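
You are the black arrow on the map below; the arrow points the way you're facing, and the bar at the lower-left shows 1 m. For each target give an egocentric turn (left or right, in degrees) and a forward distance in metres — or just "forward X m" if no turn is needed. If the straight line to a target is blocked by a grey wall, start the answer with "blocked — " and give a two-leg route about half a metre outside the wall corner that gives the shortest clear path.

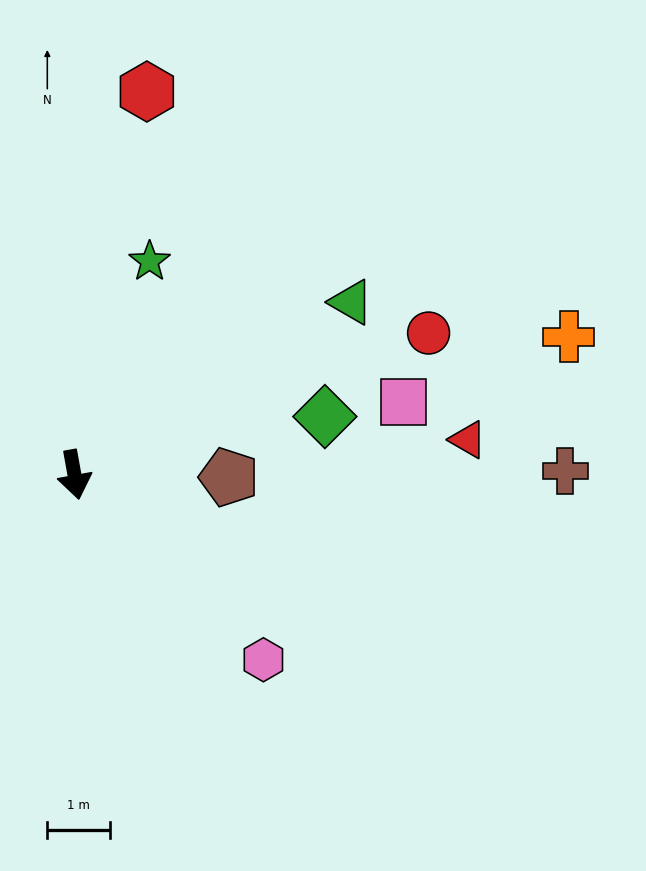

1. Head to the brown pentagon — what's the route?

turn left 79°, forward 2.4 m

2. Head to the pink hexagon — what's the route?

turn left 35°, forward 4.2 m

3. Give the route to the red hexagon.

turn left 159°, forward 6.2 m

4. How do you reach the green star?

turn left 150°, forward 3.6 m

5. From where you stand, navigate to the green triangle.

turn left 112°, forward 5.2 m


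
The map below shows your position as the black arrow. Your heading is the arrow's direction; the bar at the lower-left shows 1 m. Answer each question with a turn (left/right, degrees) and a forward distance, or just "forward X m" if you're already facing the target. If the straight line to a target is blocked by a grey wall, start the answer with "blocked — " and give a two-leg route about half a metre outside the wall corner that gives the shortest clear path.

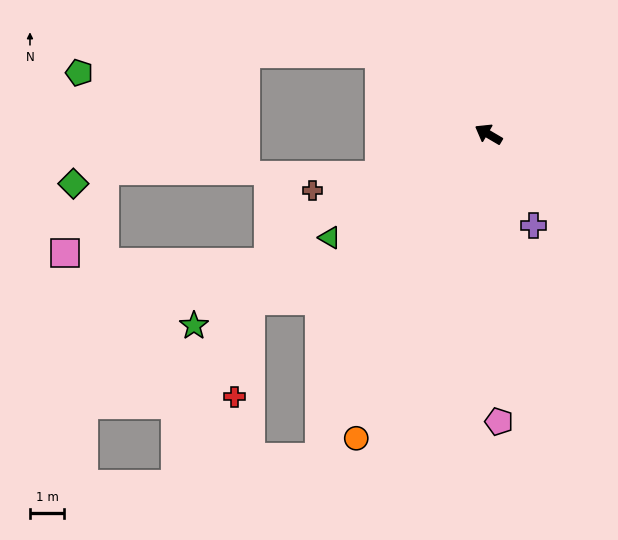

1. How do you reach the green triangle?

turn left 64°, forward 5.6 m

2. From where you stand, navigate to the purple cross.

turn left 147°, forward 3.0 m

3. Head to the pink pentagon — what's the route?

turn left 123°, forward 8.4 m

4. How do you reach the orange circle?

turn left 97°, forward 9.7 m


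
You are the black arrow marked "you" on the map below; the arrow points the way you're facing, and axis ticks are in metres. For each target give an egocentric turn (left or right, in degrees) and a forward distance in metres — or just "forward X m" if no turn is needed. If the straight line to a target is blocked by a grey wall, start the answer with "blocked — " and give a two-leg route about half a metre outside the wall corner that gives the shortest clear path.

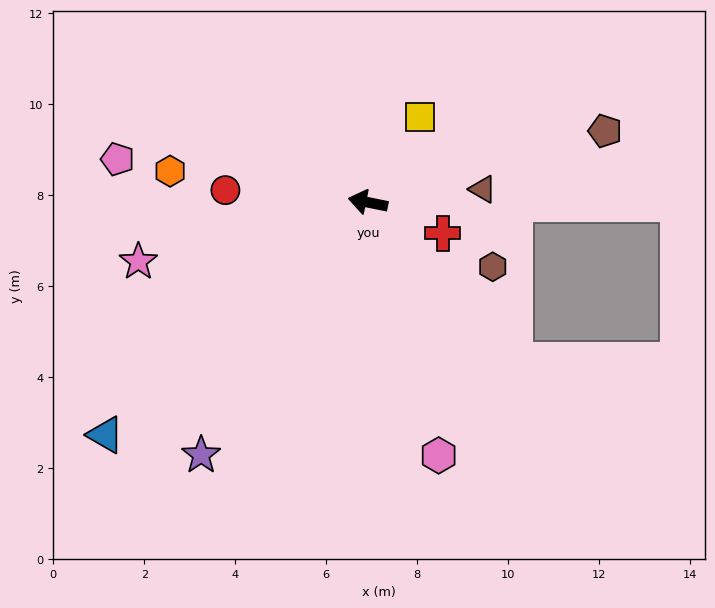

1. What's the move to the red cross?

turn left 169°, forward 1.8 m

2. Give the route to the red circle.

turn left 6°, forward 3.1 m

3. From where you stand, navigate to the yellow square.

turn right 110°, forward 2.2 m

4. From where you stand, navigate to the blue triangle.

turn left 53°, forward 7.7 m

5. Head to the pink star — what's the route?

turn left 26°, forward 5.2 m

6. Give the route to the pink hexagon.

turn left 117°, forward 5.8 m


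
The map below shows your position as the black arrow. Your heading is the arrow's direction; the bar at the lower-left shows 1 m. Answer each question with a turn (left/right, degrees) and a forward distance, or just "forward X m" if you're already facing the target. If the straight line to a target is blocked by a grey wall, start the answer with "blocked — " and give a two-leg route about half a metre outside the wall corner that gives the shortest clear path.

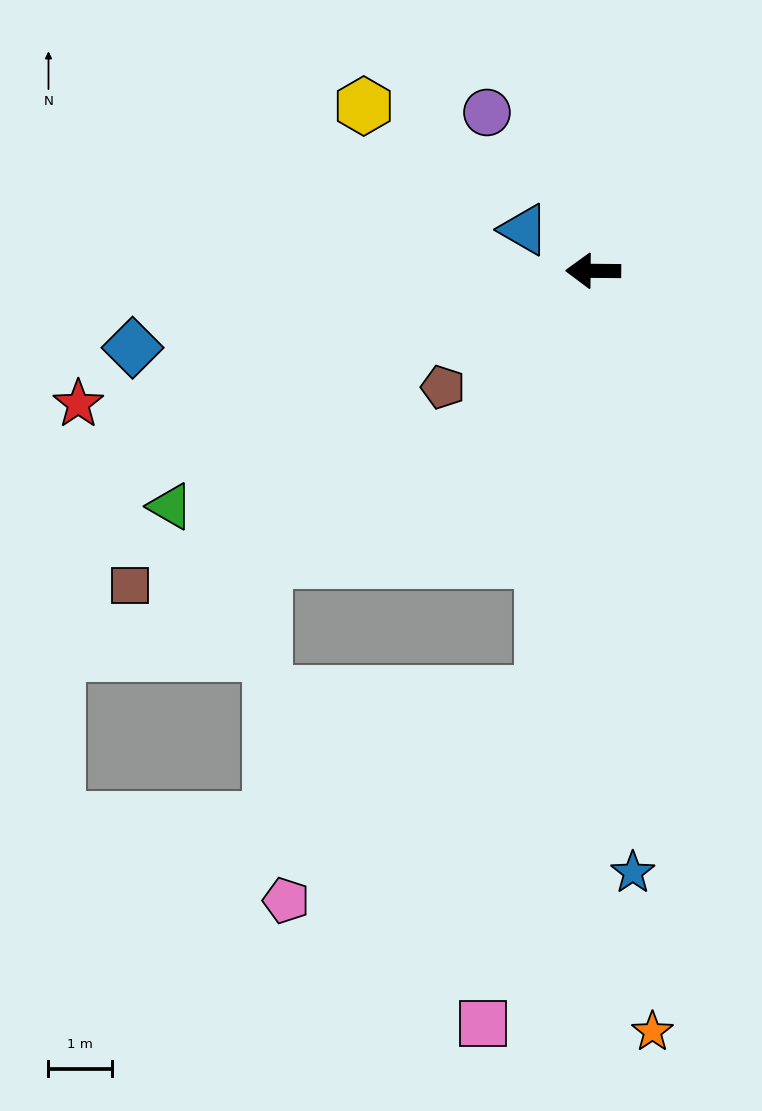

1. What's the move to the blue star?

turn left 94°, forward 9.6 m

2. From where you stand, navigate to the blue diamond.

turn left 10°, forward 7.4 m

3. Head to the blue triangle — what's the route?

turn right 30°, forward 1.3 m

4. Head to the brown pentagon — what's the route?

turn left 38°, forward 3.0 m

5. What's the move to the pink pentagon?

blocked — turn left 83°, forward 6.7 m, then turn right 43°, forward 5.2 m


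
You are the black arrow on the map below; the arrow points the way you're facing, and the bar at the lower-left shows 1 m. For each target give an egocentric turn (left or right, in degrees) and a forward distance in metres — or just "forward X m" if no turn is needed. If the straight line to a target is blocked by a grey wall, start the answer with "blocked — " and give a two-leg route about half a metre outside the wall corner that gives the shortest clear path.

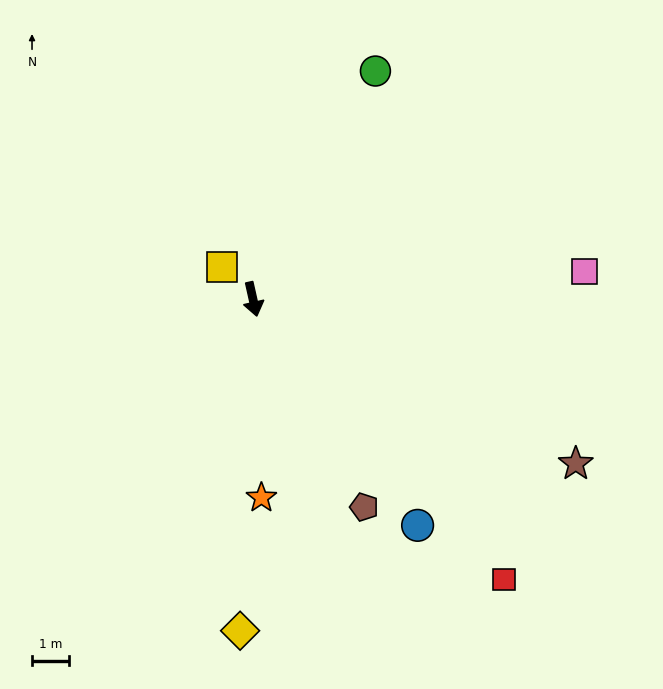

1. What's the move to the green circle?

turn left 139°, forward 7.0 m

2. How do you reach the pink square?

turn left 82°, forward 8.9 m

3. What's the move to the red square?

turn left 29°, forward 10.1 m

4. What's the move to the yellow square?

turn right 149°, forward 1.2 m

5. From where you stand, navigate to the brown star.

turn left 50°, forward 9.7 m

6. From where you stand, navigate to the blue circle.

turn left 23°, forward 7.5 m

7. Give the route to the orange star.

turn right 10°, forward 5.3 m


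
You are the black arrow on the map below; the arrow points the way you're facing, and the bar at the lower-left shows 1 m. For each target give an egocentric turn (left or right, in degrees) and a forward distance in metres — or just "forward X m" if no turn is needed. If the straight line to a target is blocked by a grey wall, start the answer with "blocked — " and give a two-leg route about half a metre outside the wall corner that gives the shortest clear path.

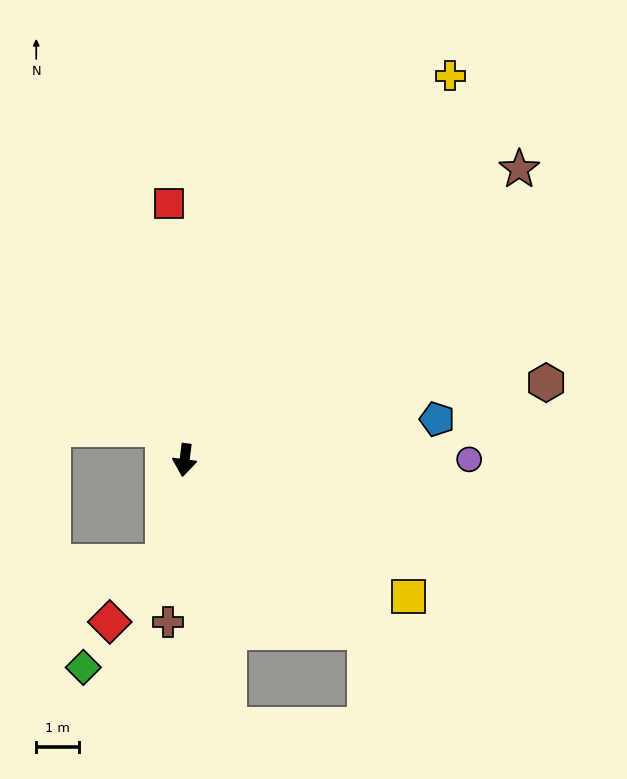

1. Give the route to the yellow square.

turn left 66°, forward 6.1 m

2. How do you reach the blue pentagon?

turn left 106°, forward 5.9 m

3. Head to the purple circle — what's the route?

turn left 97°, forward 6.6 m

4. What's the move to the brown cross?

forward 3.8 m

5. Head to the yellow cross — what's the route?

turn left 153°, forward 10.8 m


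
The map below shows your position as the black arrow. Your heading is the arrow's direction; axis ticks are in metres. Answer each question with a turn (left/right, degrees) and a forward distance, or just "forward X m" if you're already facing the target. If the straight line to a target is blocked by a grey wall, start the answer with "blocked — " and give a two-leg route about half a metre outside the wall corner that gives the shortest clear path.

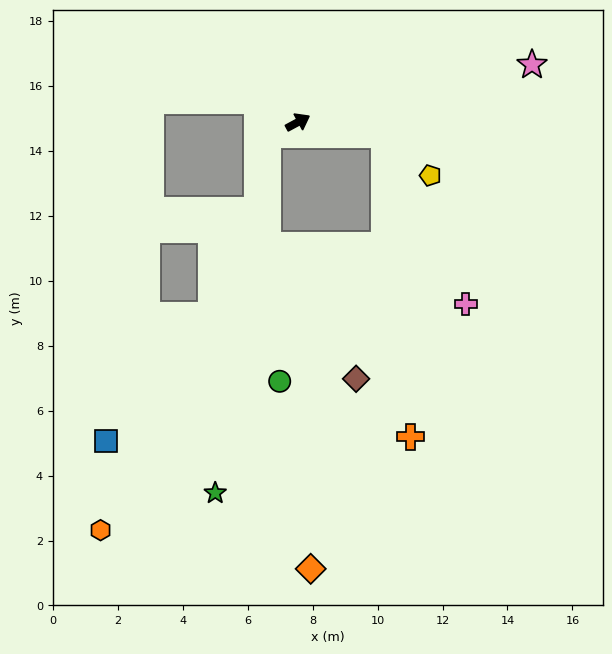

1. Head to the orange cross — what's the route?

blocked — turn right 36°, forward 2.7 m, then turn right 78°, forward 9.3 m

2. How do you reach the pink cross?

blocked — turn right 36°, forward 2.7 m, then turn right 57°, forward 5.8 m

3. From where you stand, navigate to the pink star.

turn right 15°, forward 7.4 m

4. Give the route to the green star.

blocked — turn left 174°, forward 1.0 m, then turn left 59°, forward 11.2 m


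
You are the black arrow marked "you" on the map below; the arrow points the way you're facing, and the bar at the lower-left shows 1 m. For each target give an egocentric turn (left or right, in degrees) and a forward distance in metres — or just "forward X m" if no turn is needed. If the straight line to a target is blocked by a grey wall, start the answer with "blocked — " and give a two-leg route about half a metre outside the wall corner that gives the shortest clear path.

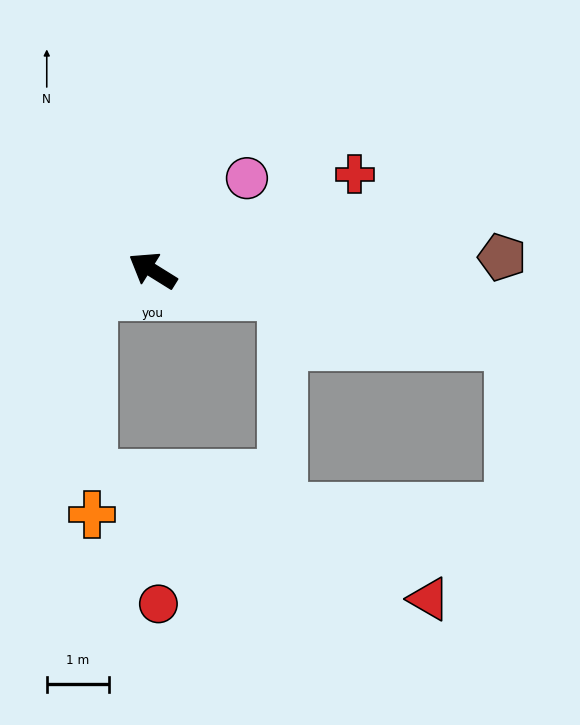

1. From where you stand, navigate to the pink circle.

turn right 104°, forward 2.1 m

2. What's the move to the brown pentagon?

turn right 146°, forward 5.6 m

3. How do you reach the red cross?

turn right 123°, forward 3.6 m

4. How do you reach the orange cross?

blocked — turn left 53°, forward 1.1 m, then turn left 69°, forward 3.6 m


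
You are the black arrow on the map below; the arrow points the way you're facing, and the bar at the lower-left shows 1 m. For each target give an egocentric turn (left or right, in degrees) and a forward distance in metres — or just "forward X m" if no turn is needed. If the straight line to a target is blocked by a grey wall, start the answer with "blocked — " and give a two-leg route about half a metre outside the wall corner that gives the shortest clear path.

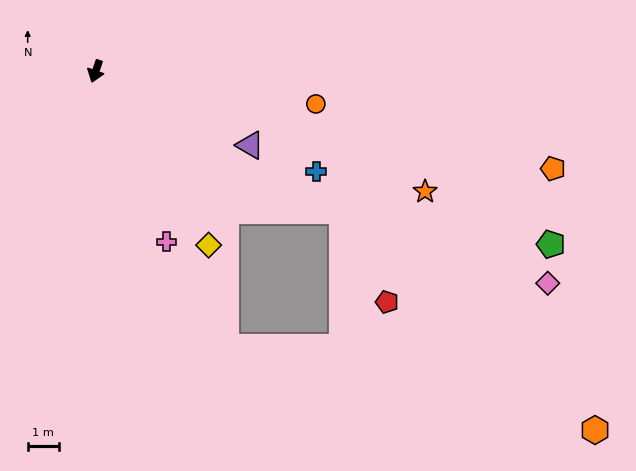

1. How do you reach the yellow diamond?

turn left 52°, forward 6.7 m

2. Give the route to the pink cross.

turn left 42°, forward 6.0 m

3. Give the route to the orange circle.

turn left 101°, forward 7.2 m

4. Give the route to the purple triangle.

turn left 83°, forward 5.5 m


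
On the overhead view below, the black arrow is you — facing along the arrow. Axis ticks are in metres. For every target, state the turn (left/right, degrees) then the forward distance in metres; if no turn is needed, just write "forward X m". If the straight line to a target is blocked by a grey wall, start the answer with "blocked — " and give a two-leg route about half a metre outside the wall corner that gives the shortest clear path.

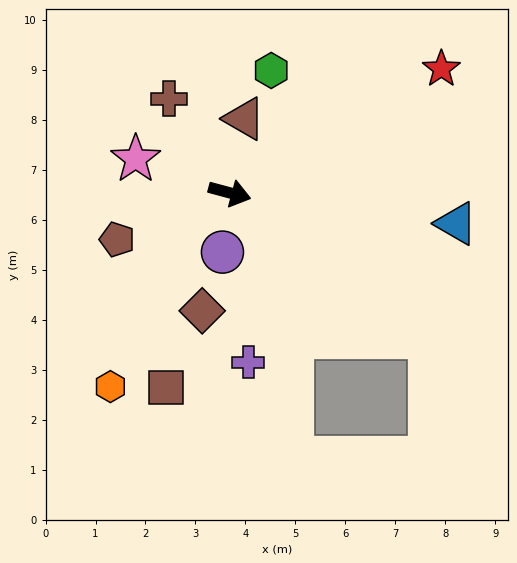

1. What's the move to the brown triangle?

turn left 94°, forward 1.5 m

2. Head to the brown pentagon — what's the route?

turn right 142°, forward 2.4 m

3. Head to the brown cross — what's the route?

turn left 138°, forward 2.2 m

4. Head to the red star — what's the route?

turn left 45°, forward 4.9 m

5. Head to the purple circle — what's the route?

turn right 82°, forward 1.2 m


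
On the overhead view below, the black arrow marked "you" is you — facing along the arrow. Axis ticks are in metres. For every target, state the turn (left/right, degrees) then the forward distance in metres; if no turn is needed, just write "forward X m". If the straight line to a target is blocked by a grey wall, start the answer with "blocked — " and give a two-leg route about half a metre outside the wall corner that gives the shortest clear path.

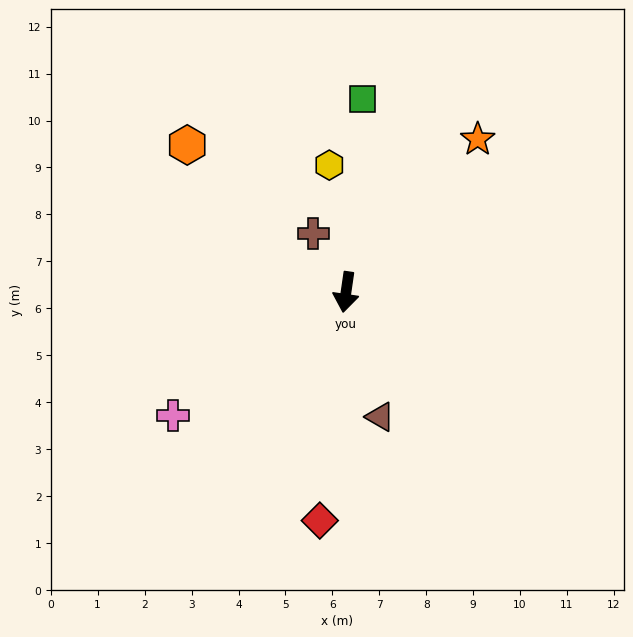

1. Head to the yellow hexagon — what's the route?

turn right 164°, forward 2.7 m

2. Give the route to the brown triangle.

turn left 24°, forward 2.8 m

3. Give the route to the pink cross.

turn right 46°, forward 4.5 m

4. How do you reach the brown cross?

turn right 142°, forward 1.4 m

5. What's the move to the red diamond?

forward 4.9 m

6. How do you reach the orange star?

turn left 148°, forward 4.3 m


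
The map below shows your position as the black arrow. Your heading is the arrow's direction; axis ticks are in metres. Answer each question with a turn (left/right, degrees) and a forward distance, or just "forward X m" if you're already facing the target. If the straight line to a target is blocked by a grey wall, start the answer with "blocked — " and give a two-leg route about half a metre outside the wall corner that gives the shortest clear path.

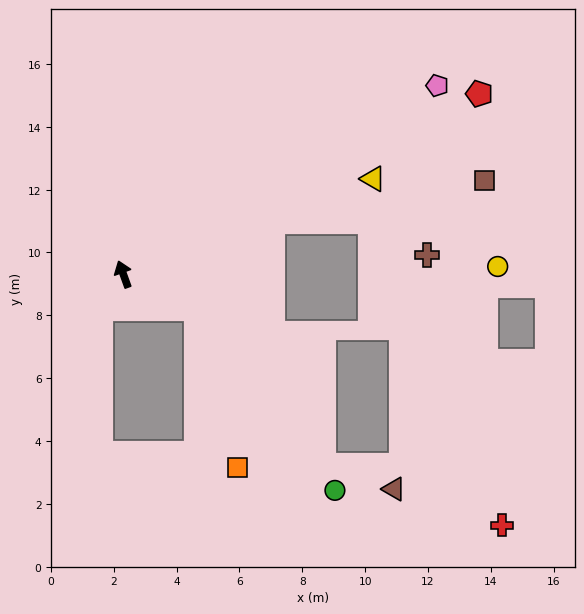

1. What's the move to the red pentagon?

turn right 83°, forward 12.7 m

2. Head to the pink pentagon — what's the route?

turn right 79°, forward 11.7 m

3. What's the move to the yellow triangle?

turn right 89°, forward 8.5 m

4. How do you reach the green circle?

blocked — turn right 134°, forward 2.6 m, then turn right 29°, forward 7.3 m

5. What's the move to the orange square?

blocked — turn right 134°, forward 2.6 m, then turn right 52°, forward 5.3 m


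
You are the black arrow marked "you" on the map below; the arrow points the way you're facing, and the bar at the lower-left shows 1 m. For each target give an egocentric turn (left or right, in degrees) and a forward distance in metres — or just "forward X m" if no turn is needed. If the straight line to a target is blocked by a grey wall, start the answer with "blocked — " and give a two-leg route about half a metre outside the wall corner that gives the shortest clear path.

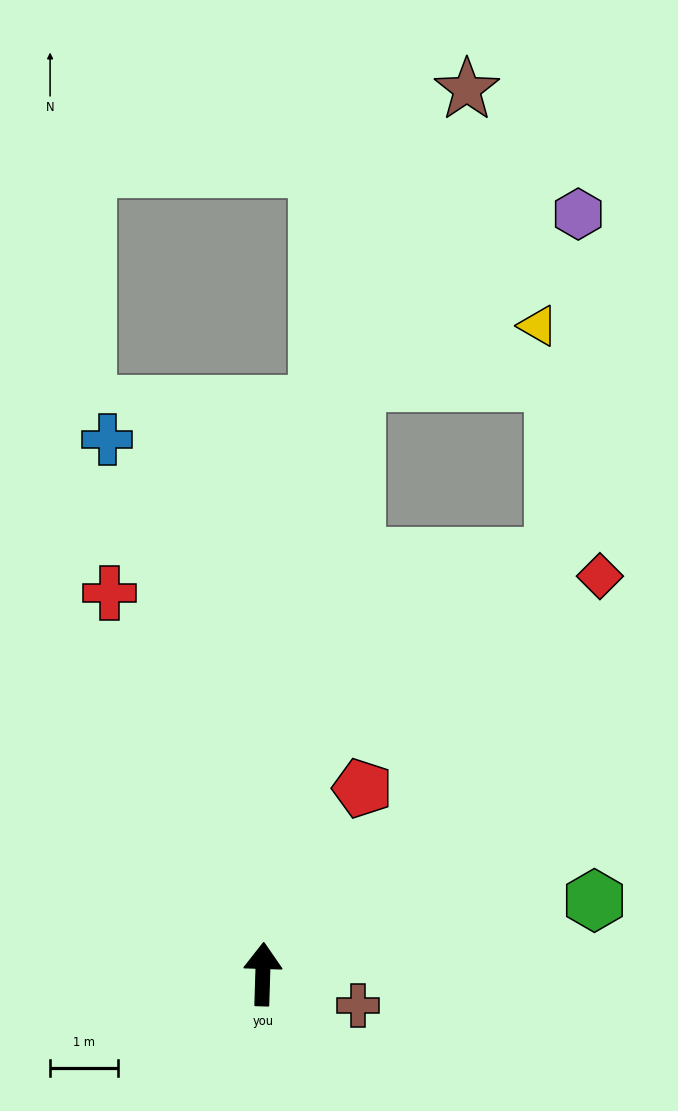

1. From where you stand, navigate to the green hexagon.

turn right 76°, forward 5.0 m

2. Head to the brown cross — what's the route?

turn right 107°, forward 1.5 m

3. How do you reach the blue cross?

turn left 18°, forward 8.2 m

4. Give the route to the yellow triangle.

blocked — turn right 7°, forward 8.8 m, then turn right 64°, forward 2.8 m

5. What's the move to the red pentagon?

turn right 26°, forward 3.1 m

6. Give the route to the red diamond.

turn right 38°, forward 7.7 m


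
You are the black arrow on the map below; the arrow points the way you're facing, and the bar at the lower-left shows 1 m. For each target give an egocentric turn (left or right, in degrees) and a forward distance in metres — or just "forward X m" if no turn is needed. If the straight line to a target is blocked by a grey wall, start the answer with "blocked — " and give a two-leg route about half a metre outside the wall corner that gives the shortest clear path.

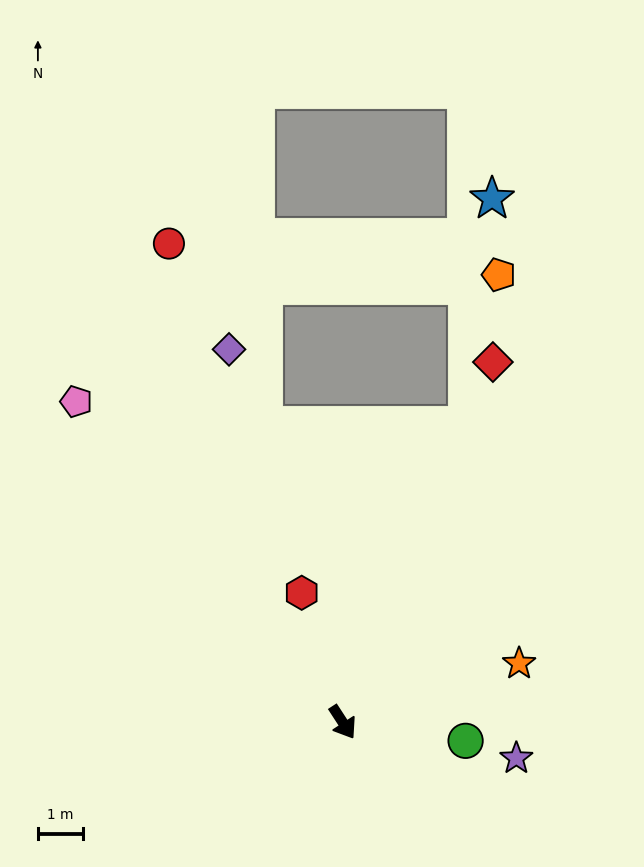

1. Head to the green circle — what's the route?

turn left 48°, forward 2.8 m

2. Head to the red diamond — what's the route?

turn left 124°, forward 8.7 m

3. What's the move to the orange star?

turn left 75°, forward 4.1 m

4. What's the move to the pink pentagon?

turn right 173°, forward 9.3 m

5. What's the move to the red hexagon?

turn left 165°, forward 3.0 m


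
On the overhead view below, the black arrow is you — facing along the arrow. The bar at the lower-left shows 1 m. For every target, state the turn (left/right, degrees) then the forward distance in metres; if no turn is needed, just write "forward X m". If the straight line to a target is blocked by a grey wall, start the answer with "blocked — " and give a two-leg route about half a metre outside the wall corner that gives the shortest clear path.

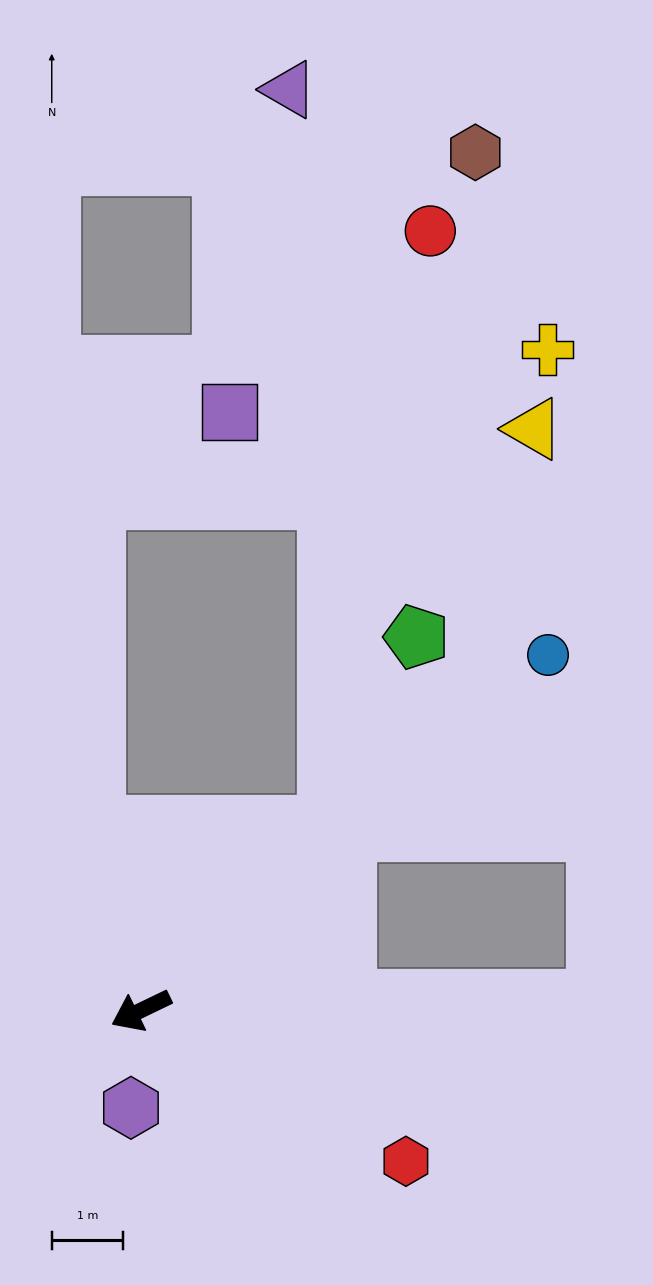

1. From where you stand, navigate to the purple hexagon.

turn left 58°, forward 1.4 m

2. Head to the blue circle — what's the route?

turn right 165°, forward 7.6 m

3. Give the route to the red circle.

blocked — turn right 161°, forward 3.7 m, then turn left 36°, forward 8.5 m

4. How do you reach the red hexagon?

turn left 125°, forward 4.3 m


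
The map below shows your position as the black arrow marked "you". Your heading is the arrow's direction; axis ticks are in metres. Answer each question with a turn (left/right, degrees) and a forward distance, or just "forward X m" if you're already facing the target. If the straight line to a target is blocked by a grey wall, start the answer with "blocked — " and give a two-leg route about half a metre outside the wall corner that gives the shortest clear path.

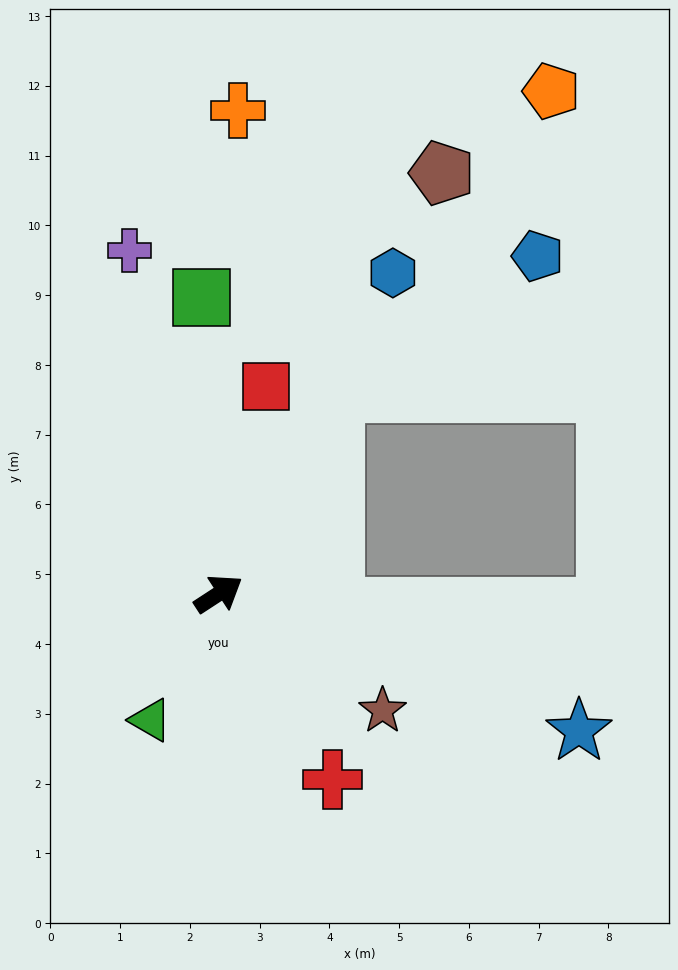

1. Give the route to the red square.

turn left 44°, forward 3.0 m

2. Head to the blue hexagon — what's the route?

turn left 28°, forward 5.2 m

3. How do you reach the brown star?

turn right 69°, forward 2.9 m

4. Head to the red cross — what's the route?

turn right 92°, forward 3.1 m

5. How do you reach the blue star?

turn right 54°, forward 5.5 m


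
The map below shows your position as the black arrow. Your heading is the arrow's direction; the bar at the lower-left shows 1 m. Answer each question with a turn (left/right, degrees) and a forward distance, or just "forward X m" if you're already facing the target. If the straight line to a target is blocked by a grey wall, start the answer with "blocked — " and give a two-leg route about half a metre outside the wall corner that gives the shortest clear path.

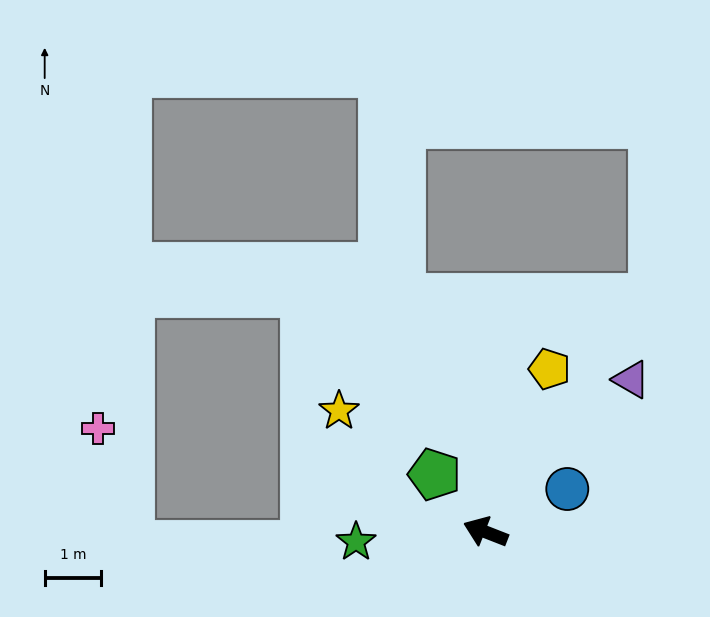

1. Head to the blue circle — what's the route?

turn right 131°, forward 1.6 m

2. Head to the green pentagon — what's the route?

turn right 27°, forward 1.4 m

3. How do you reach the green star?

turn left 26°, forward 2.3 m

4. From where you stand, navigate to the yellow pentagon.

turn right 90°, forward 3.1 m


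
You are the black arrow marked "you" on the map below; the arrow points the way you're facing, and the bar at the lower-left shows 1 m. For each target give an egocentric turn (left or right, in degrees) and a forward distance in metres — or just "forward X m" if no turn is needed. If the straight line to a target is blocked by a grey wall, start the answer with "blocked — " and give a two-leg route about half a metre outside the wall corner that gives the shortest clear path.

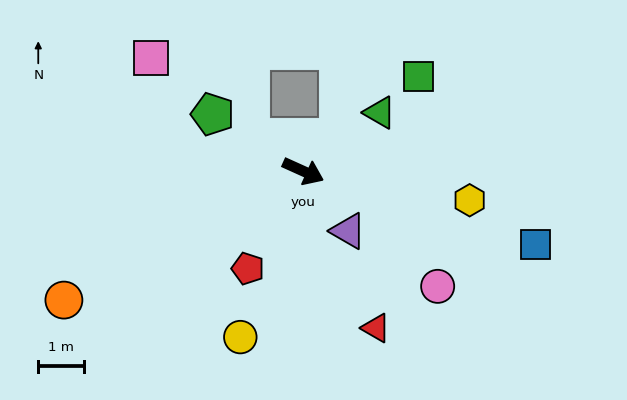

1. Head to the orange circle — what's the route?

turn right 127°, forward 5.9 m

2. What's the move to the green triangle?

turn left 62°, forward 2.1 m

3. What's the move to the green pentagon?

turn left 172°, forward 2.3 m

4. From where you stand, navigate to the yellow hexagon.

turn left 14°, forward 3.7 m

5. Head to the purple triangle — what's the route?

turn right 29°, forward 1.6 m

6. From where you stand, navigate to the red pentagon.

turn right 95°, forward 2.4 m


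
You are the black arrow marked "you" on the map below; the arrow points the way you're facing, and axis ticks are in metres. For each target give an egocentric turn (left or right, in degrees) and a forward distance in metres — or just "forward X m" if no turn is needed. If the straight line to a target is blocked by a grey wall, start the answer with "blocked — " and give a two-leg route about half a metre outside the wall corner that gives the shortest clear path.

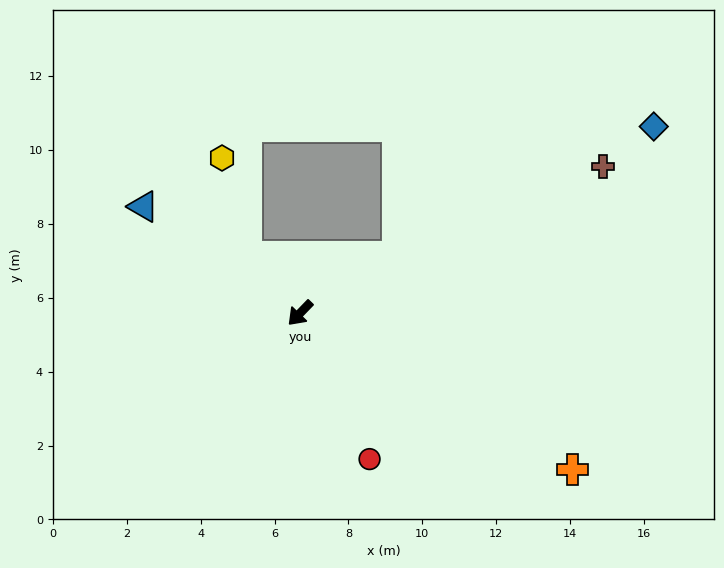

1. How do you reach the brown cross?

turn left 160°, forward 9.1 m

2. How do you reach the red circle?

turn left 70°, forward 4.4 m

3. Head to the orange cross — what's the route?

turn left 104°, forward 8.5 m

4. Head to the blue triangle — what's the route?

turn right 80°, forward 5.1 m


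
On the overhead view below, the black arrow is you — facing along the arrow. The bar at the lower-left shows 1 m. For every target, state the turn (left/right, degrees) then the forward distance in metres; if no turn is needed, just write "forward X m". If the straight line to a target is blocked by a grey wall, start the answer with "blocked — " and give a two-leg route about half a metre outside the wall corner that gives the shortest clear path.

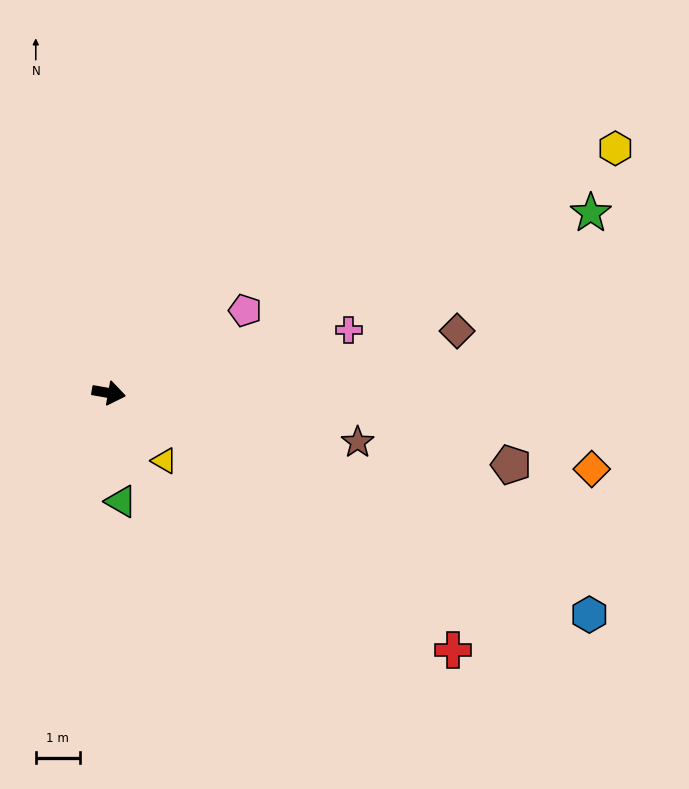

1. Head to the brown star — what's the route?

forward 5.8 m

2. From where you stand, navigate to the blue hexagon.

turn right 15°, forward 12.1 m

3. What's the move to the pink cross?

turn left 25°, forward 5.7 m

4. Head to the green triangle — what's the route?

turn right 74°, forward 2.5 m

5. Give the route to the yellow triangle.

turn right 41°, forward 2.0 m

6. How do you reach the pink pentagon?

turn left 41°, forward 3.6 m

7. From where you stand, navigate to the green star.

turn left 30°, forward 11.7 m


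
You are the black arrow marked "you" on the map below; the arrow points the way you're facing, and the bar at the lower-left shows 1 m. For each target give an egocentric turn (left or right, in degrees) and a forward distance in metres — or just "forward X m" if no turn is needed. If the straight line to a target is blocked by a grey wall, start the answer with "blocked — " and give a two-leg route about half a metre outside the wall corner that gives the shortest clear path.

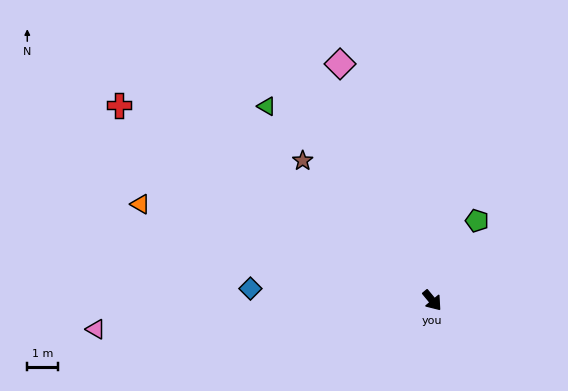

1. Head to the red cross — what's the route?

turn right 161°, forward 12.1 m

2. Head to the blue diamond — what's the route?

turn right 133°, forward 5.9 m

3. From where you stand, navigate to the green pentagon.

turn left 111°, forward 3.0 m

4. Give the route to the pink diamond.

turn left 162°, forward 8.3 m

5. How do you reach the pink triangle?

turn right 125°, forward 11.0 m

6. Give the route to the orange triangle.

turn right 148°, forward 10.0 m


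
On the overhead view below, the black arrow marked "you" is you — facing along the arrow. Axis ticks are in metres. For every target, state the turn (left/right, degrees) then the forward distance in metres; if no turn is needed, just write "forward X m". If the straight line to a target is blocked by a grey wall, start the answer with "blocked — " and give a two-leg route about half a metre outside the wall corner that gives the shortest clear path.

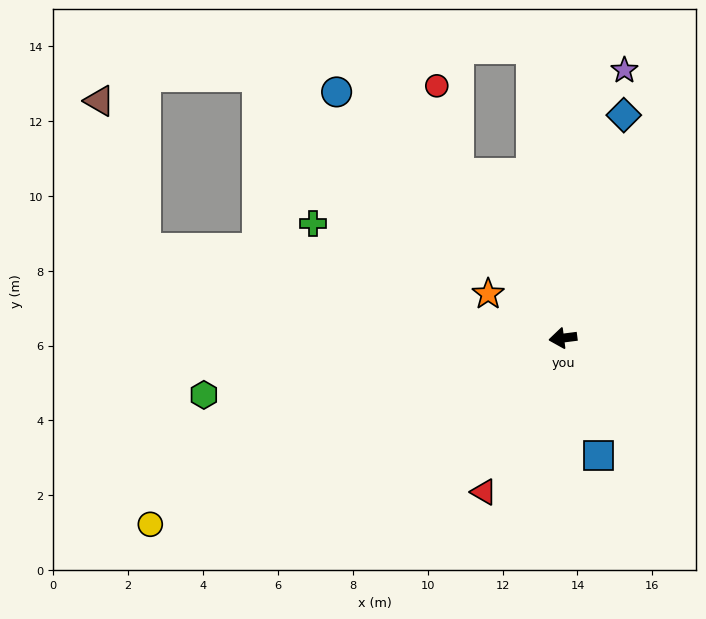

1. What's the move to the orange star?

turn right 38°, forward 2.3 m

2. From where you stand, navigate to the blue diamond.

turn right 113°, forward 6.2 m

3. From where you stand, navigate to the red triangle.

turn left 55°, forward 4.6 m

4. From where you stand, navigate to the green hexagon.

forward 9.7 m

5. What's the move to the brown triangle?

blocked — turn right 19°, forward 11.4 m, then turn right 61°, forward 4.1 m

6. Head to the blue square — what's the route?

turn left 100°, forward 3.3 m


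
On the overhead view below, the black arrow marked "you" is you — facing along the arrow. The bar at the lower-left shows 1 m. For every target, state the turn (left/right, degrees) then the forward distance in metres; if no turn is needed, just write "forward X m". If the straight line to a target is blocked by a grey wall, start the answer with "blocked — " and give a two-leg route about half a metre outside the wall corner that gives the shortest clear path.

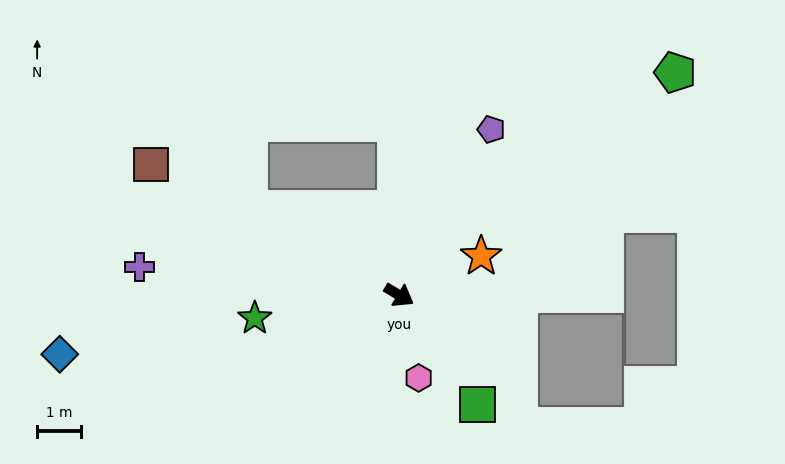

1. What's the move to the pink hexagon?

turn right 46°, forward 1.9 m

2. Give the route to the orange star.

turn left 56°, forward 2.1 m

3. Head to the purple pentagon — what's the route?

turn left 92°, forward 4.3 m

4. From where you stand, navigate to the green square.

turn right 24°, forward 3.1 m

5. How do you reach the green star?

turn right 140°, forward 3.3 m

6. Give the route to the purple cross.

turn right 155°, forward 6.0 m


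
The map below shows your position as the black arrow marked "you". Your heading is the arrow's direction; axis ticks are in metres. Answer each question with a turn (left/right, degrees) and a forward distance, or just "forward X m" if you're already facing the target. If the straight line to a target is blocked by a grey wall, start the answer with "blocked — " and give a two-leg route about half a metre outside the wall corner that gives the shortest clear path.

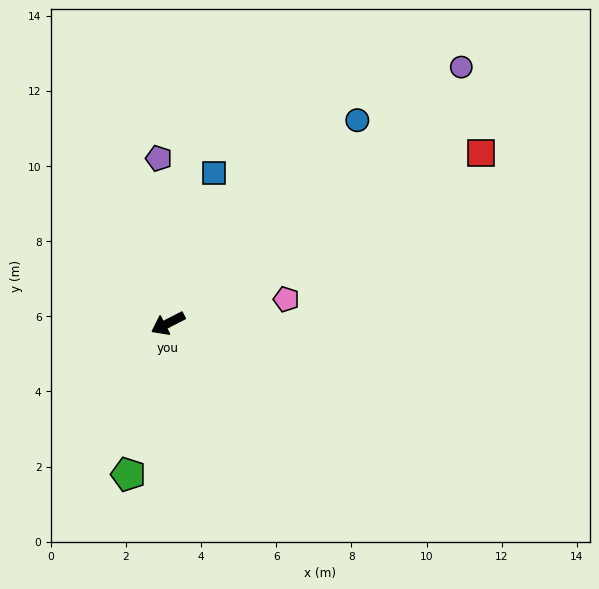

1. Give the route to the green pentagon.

turn left 48°, forward 4.2 m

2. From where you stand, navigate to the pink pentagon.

turn left 164°, forward 3.2 m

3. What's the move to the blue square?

turn right 134°, forward 4.2 m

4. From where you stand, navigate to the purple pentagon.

turn right 114°, forward 4.4 m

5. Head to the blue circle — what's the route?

turn right 160°, forward 7.4 m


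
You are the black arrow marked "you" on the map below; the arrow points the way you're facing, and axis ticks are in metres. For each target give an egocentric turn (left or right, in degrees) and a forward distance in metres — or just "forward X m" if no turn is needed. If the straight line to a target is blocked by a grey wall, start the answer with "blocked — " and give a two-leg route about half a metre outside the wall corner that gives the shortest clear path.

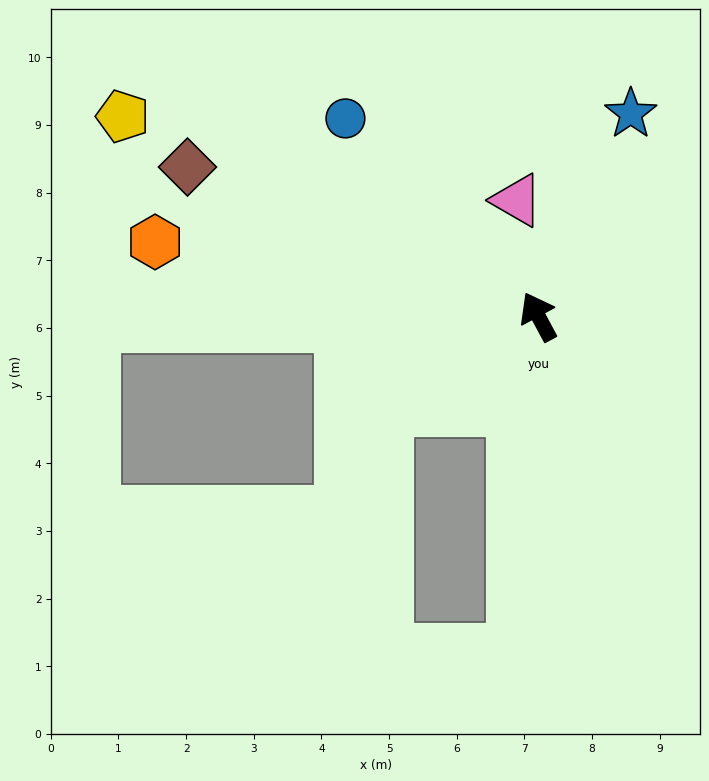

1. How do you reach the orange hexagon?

turn left 51°, forward 5.8 m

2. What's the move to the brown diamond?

turn left 39°, forward 5.6 m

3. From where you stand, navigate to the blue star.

turn right 53°, forward 3.3 m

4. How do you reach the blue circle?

turn left 16°, forward 4.1 m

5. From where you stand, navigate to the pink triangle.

turn right 18°, forward 1.7 m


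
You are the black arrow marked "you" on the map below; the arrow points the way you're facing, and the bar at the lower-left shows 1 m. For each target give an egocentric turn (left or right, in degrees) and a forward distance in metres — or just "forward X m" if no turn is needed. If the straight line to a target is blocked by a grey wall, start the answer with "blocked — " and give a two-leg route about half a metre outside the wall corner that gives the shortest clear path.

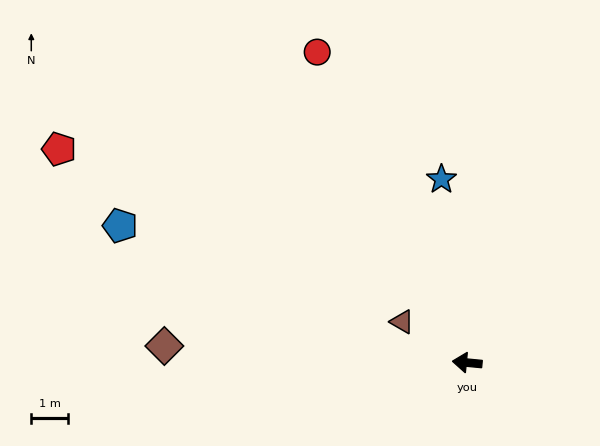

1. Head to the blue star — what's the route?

turn right 77°, forward 5.0 m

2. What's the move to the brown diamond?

turn left 2°, forward 8.2 m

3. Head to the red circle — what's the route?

turn right 59°, forward 9.3 m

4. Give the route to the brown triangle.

turn right 27°, forward 2.1 m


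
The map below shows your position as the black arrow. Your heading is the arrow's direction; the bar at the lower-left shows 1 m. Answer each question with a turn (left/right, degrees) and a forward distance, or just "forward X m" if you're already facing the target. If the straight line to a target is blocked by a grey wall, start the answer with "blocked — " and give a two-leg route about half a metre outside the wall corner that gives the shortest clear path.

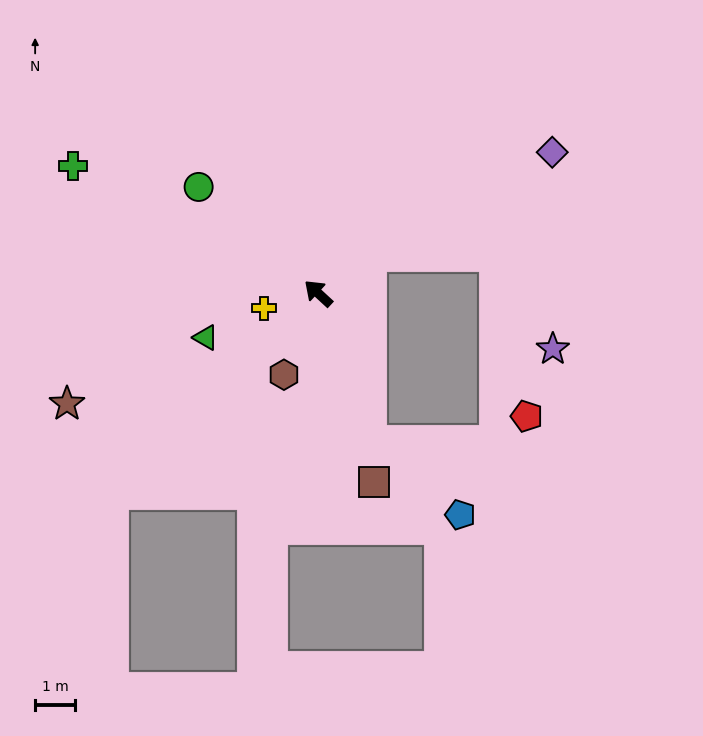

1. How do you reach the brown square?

turn left 149°, forward 4.9 m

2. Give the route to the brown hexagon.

turn left 110°, forward 2.2 m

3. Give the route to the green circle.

forward 4.0 m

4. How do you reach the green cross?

turn left 15°, forward 6.9 m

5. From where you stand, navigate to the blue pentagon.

blocked — turn left 152°, forward 3.9 m, then turn left 32°, forward 2.9 m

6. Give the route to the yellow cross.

turn left 58°, forward 1.4 m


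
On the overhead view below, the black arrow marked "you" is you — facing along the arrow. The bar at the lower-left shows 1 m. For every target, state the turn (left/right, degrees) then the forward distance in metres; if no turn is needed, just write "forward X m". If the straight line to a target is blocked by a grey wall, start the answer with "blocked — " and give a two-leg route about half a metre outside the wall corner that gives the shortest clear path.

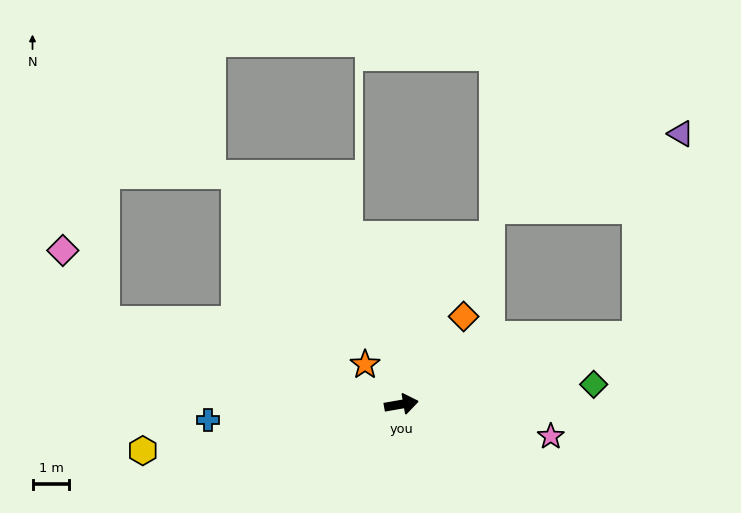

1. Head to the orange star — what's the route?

turn left 123°, forward 1.5 m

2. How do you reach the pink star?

turn right 22°, forward 4.1 m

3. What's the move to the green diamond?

turn right 4°, forward 5.2 m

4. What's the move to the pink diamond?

blocked — turn left 154°, forward 8.3 m, then turn right 43°, forward 2.2 m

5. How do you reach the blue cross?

turn left 175°, forward 5.3 m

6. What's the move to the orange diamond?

turn left 45°, forward 2.9 m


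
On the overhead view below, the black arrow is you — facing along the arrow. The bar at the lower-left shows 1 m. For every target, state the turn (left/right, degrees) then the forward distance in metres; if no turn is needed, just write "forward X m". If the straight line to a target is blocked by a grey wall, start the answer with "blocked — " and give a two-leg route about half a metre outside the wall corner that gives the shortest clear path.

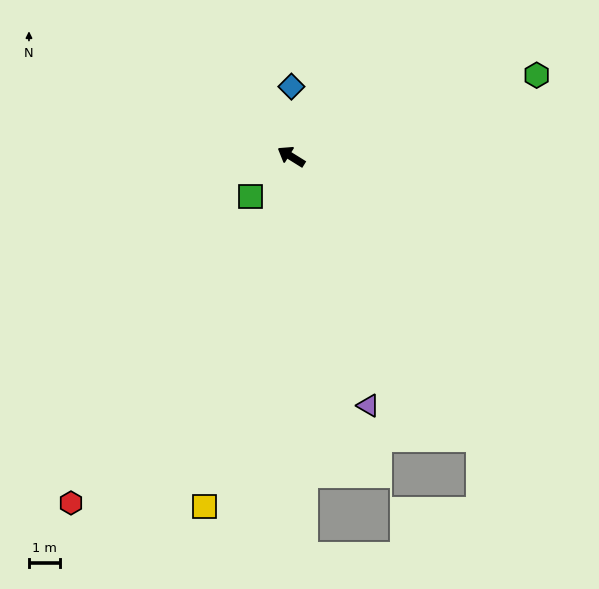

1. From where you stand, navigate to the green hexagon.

turn right 130°, forward 8.3 m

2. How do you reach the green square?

turn left 76°, forward 1.8 m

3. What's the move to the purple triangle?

turn left 139°, forward 8.4 m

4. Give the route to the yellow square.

turn left 108°, forward 11.6 m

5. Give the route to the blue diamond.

turn right 58°, forward 2.3 m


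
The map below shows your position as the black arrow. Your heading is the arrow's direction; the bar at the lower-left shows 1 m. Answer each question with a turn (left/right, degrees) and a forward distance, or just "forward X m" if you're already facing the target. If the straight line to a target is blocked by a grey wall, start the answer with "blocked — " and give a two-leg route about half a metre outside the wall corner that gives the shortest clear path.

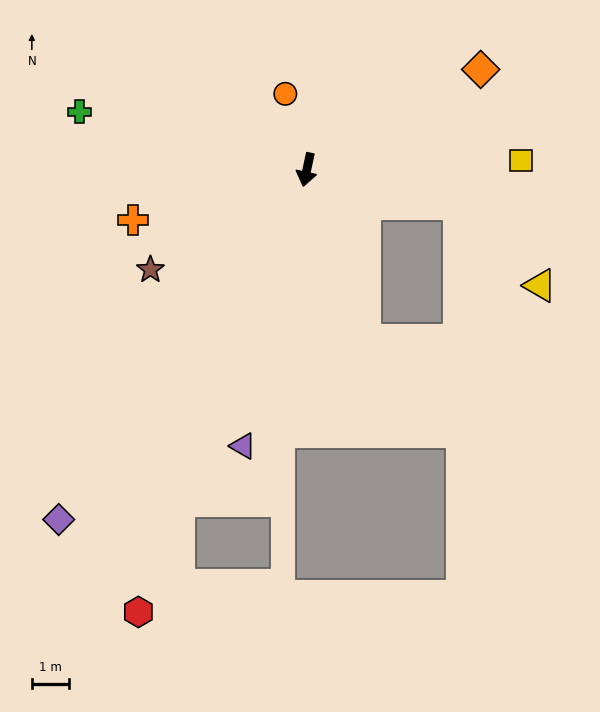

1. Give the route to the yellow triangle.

blocked — turn left 89°, forward 4.2 m, then turn right 32°, forward 3.1 m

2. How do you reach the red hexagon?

turn right 9°, forward 12.7 m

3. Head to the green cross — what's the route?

turn right 92°, forward 6.3 m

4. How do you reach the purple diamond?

turn right 23°, forward 11.5 m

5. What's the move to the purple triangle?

forward 7.6 m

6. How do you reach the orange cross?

turn right 62°, forward 4.9 m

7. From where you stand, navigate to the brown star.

turn right 45°, forward 5.0 m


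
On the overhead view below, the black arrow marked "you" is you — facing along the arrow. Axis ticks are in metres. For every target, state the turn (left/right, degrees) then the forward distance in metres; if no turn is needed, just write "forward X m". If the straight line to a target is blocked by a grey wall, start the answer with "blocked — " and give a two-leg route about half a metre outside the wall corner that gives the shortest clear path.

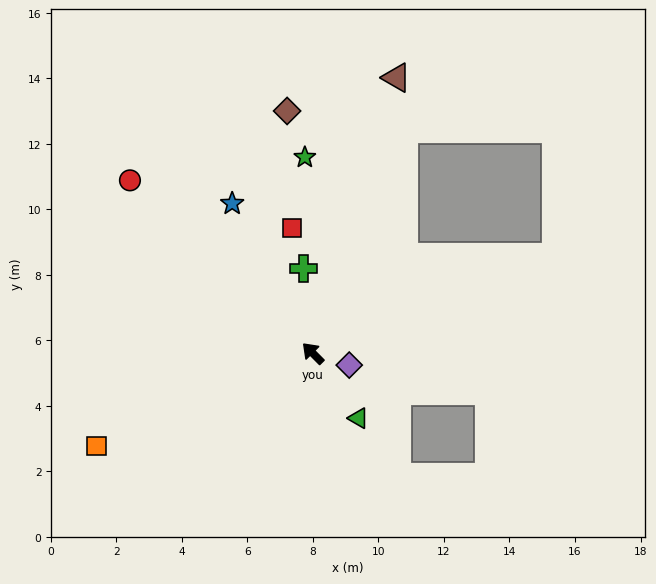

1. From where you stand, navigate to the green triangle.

turn left 170°, forward 2.4 m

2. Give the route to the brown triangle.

turn right 62°, forward 8.8 m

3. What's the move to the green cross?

turn right 39°, forward 2.6 m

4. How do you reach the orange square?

turn left 68°, forward 7.2 m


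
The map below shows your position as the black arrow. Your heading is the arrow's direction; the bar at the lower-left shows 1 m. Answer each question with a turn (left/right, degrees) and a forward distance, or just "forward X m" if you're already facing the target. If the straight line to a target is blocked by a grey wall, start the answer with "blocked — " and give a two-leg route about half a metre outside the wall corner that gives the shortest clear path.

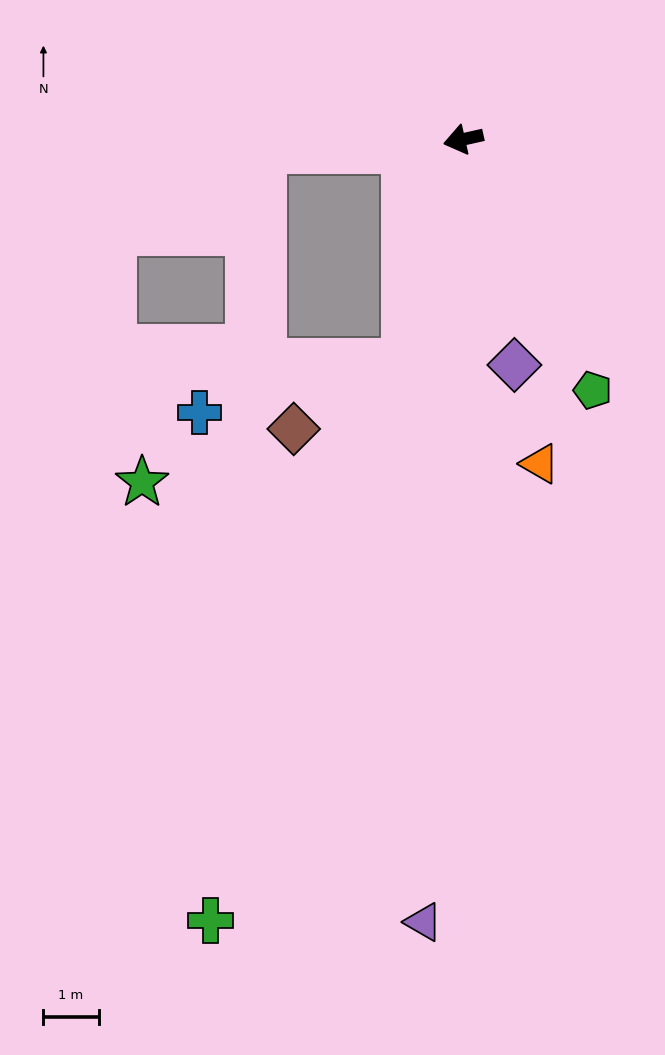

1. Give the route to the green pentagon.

turn left 105°, forward 5.1 m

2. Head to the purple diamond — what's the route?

turn left 90°, forward 4.2 m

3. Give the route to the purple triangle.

turn left 74°, forward 14.2 m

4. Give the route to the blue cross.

blocked — turn left 63°, forward 4.2 m, then turn right 62°, forward 3.8 m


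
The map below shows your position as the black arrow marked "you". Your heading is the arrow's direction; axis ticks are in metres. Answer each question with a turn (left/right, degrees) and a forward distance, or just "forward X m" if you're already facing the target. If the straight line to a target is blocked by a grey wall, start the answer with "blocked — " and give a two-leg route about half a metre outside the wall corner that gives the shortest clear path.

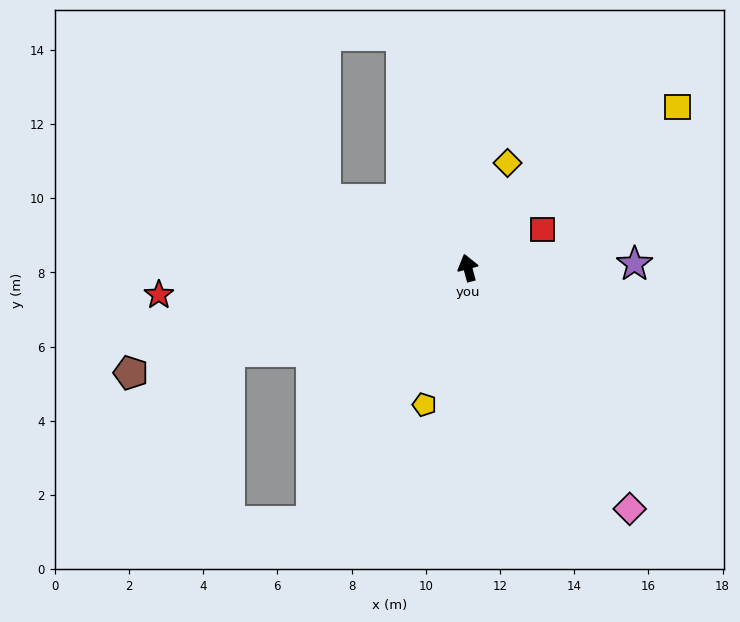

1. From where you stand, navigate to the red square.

turn right 78°, forward 2.3 m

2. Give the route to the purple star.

turn right 103°, forward 4.5 m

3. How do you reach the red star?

turn left 80°, forward 8.4 m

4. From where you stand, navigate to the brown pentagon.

turn left 92°, forward 9.5 m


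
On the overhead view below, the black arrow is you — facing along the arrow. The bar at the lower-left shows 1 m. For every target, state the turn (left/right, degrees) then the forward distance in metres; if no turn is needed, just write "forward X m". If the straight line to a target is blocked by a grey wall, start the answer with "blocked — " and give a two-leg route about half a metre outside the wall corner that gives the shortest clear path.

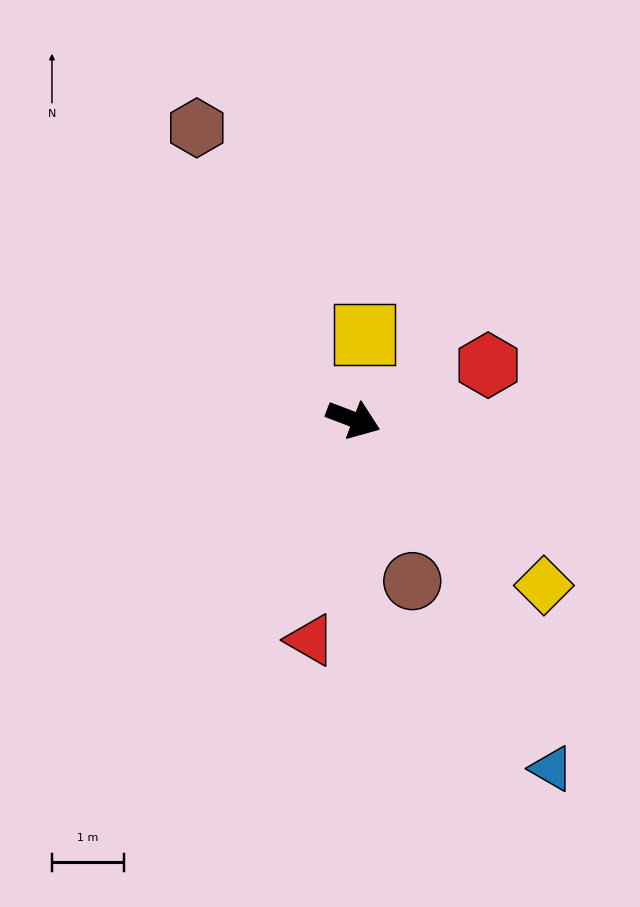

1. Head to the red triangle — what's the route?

turn right 80°, forward 3.1 m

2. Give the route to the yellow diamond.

turn right 20°, forward 3.5 m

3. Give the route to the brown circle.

turn right 49°, forward 2.4 m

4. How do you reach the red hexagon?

turn left 43°, forward 2.0 m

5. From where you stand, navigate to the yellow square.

turn left 103°, forward 1.2 m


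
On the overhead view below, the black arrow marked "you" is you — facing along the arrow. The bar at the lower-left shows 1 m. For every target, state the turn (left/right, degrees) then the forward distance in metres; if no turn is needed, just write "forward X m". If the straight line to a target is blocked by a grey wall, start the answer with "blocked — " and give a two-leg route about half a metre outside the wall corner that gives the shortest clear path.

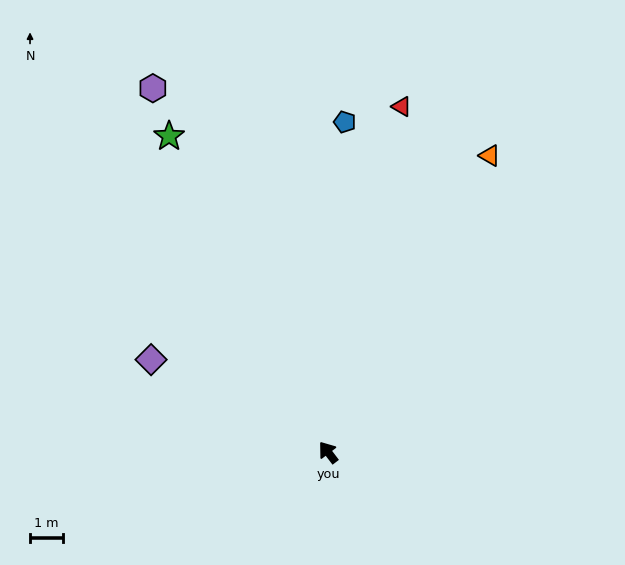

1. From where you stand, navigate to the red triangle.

turn right 49°, forward 10.7 m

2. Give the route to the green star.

turn right 11°, forward 10.7 m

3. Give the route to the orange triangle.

turn right 66°, forward 10.2 m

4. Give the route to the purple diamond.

turn left 25°, forward 6.0 m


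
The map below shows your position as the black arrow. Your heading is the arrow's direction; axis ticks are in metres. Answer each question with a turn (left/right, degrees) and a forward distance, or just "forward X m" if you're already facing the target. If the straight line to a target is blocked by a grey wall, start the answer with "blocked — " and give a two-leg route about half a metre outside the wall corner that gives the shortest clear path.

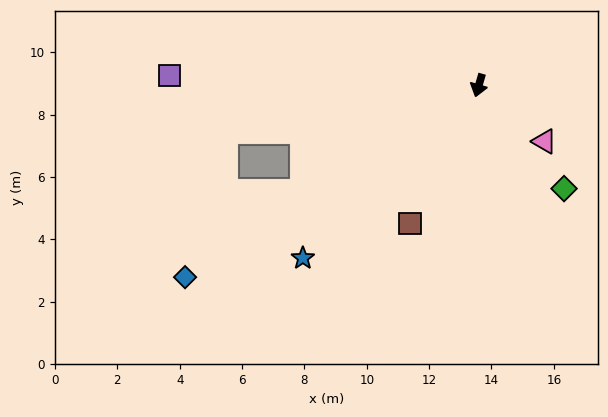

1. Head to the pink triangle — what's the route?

turn left 66°, forward 2.8 m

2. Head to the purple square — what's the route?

turn right 76°, forward 9.9 m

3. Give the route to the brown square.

turn right 10°, forward 4.9 m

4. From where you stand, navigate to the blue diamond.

turn right 41°, forward 11.3 m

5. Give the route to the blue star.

turn right 29°, forward 7.9 m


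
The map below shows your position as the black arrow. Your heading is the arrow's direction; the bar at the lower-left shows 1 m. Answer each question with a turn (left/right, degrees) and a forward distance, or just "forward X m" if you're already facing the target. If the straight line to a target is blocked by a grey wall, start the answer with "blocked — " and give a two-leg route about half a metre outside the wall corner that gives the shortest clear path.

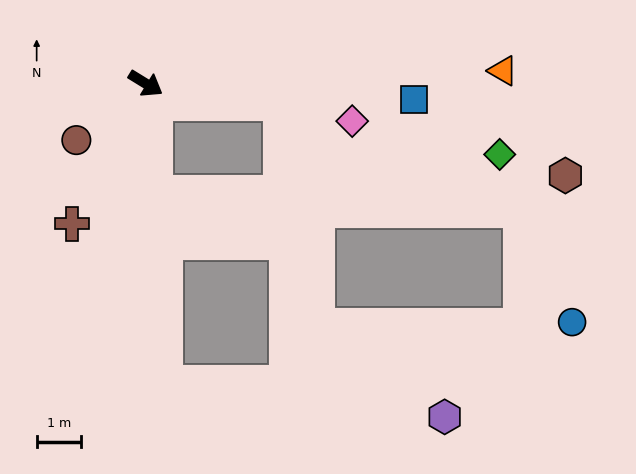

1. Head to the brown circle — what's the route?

turn right 109°, forward 2.0 m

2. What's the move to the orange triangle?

turn left 34°, forward 8.1 m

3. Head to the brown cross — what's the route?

turn right 86°, forward 3.6 m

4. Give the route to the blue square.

turn left 28°, forward 6.1 m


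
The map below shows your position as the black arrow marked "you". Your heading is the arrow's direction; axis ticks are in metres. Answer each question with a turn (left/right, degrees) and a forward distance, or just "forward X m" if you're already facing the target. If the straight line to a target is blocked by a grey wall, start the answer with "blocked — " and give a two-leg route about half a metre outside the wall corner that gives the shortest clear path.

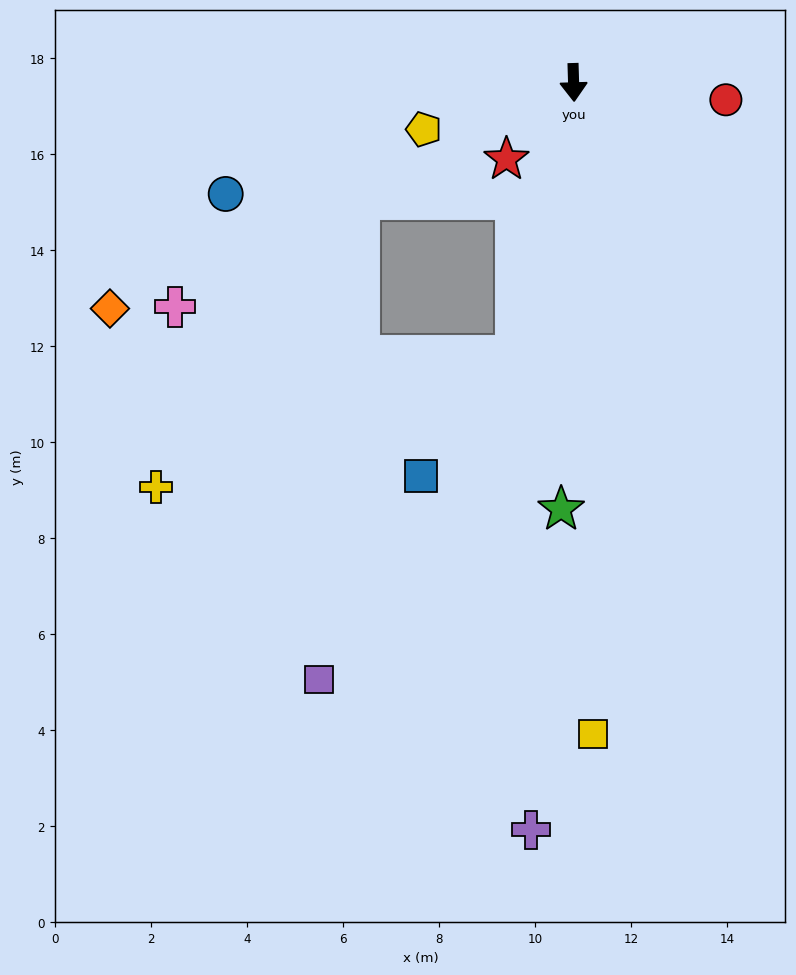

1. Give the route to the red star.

turn right 43°, forward 2.1 m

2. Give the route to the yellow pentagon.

turn right 74°, forward 3.3 m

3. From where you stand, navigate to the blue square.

blocked — turn right 14°, forward 5.8 m, then turn right 26°, forward 3.2 m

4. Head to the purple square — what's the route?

blocked — turn right 63°, forward 5.1 m, then turn left 57°, forward 10.0 m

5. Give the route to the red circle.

turn left 82°, forward 3.2 m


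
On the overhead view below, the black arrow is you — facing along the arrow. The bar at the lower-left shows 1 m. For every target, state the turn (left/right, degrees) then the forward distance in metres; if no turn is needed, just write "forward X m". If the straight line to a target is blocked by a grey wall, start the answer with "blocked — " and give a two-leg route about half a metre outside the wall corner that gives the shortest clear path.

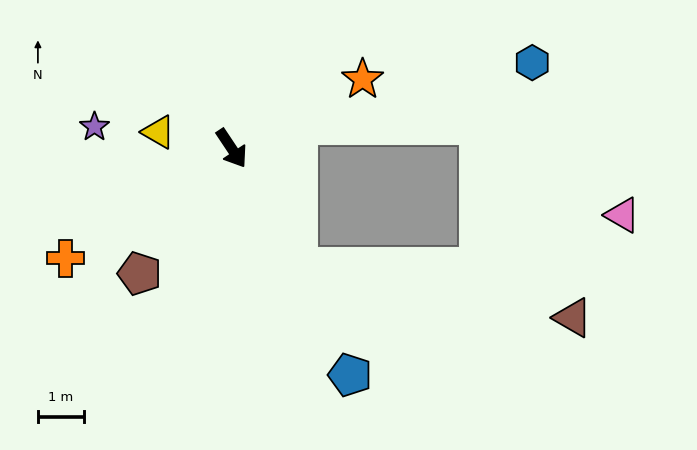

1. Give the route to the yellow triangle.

turn right 136°, forward 1.6 m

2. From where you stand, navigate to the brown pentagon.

turn right 70°, forward 3.4 m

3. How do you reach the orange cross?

turn right 90°, forward 4.4 m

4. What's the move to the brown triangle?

blocked — turn right 4°, forward 3.0 m, then turn left 50°, forward 6.1 m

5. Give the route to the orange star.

turn left 84°, forward 3.2 m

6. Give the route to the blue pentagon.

turn right 6°, forward 5.6 m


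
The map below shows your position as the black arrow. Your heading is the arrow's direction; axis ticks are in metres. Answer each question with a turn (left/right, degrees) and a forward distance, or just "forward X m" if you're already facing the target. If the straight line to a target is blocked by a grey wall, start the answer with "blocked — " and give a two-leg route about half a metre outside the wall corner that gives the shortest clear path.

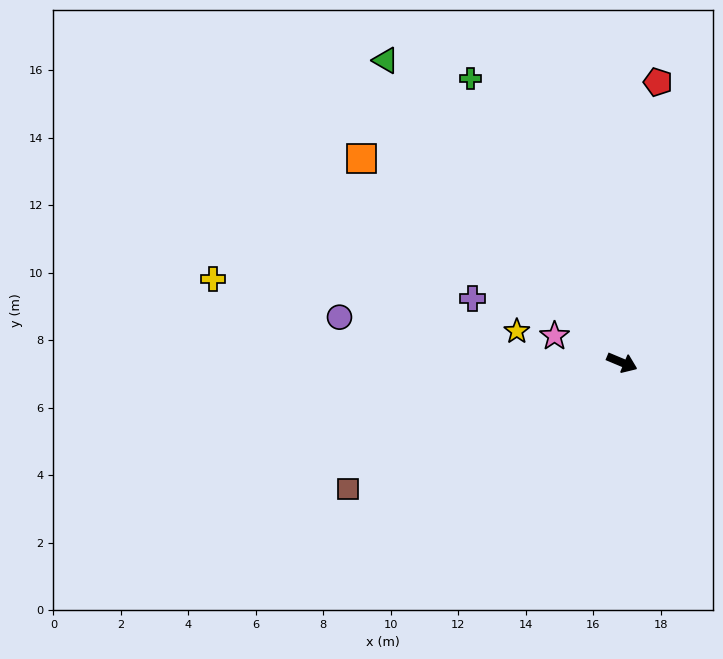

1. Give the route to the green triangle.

turn left 151°, forward 11.4 m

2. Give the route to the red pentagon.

turn left 105°, forward 8.4 m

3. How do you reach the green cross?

turn left 141°, forward 9.5 m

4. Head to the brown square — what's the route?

turn right 133°, forward 8.9 m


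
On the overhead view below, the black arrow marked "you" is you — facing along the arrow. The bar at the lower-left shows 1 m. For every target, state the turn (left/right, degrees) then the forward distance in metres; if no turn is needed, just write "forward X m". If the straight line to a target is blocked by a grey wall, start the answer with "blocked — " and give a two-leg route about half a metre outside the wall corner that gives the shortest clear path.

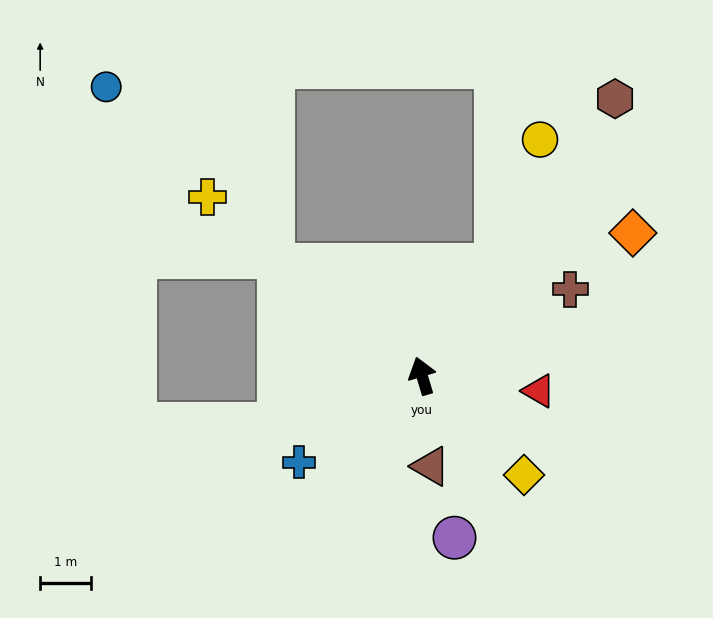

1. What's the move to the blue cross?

turn left 108°, forward 3.0 m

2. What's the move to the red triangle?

turn right 114°, forward 2.3 m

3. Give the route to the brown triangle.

turn left 169°, forward 1.8 m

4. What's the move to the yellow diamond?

turn right 151°, forward 2.8 m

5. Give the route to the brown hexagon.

turn right 52°, forward 6.6 m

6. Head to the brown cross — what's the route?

turn right 76°, forward 3.4 m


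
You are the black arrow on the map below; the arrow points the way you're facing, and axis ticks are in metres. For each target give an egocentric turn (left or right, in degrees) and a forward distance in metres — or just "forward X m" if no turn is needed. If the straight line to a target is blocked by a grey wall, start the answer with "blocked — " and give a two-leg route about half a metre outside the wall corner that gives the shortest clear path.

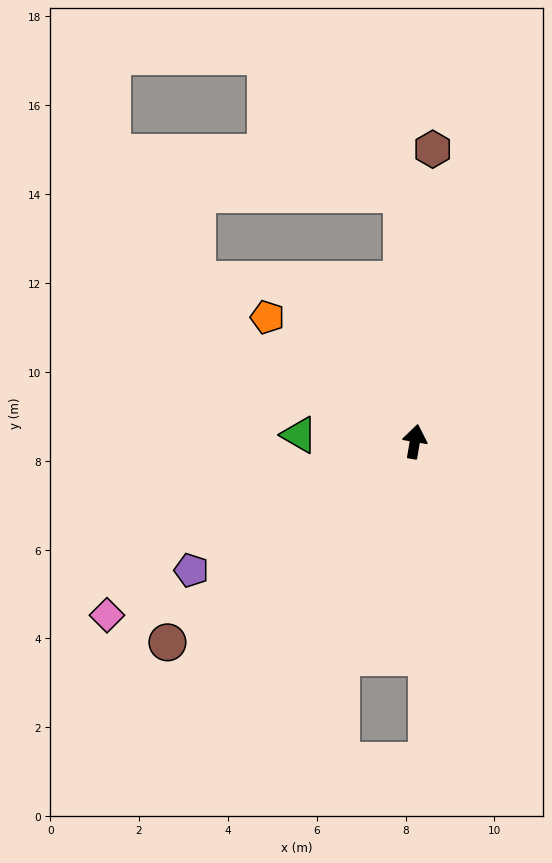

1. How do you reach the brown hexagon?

turn left 6°, forward 6.6 m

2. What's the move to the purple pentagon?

turn left 130°, forward 5.8 m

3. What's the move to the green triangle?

turn left 96°, forward 2.6 m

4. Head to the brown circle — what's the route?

turn left 139°, forward 7.2 m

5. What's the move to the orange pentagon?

turn left 59°, forward 4.3 m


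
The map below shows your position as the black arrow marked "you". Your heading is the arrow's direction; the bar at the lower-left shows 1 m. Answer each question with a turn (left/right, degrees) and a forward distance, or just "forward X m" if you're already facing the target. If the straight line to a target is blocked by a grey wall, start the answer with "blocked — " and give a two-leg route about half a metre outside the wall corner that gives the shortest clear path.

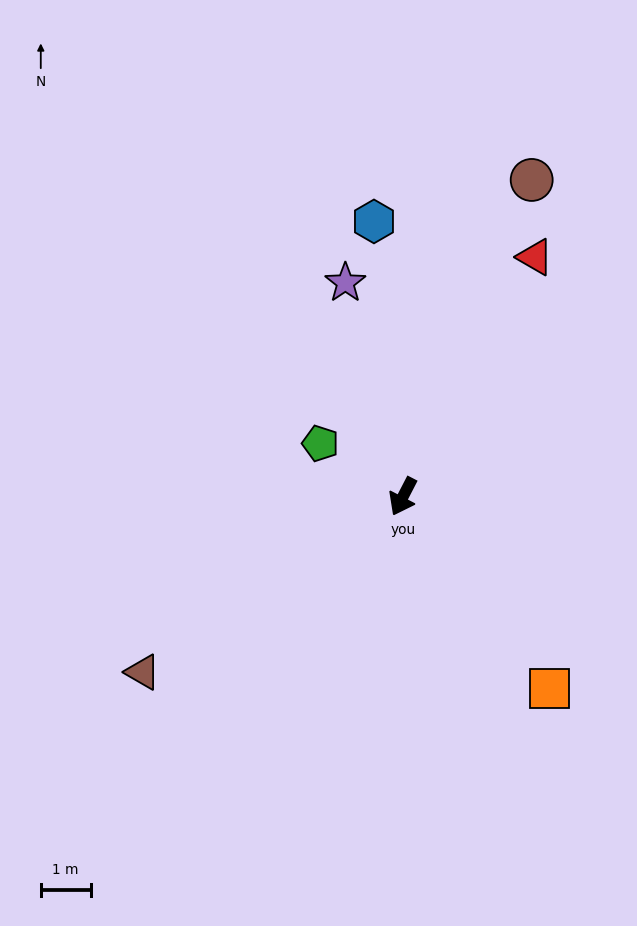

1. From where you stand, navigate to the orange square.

turn left 65°, forward 4.8 m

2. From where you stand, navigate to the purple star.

turn right 138°, forward 4.4 m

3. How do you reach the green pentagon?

turn right 95°, forward 2.0 m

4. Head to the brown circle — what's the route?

turn right 175°, forward 6.9 m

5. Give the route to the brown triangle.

turn right 29°, forward 6.3 m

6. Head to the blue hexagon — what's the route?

turn right 147°, forward 5.5 m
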